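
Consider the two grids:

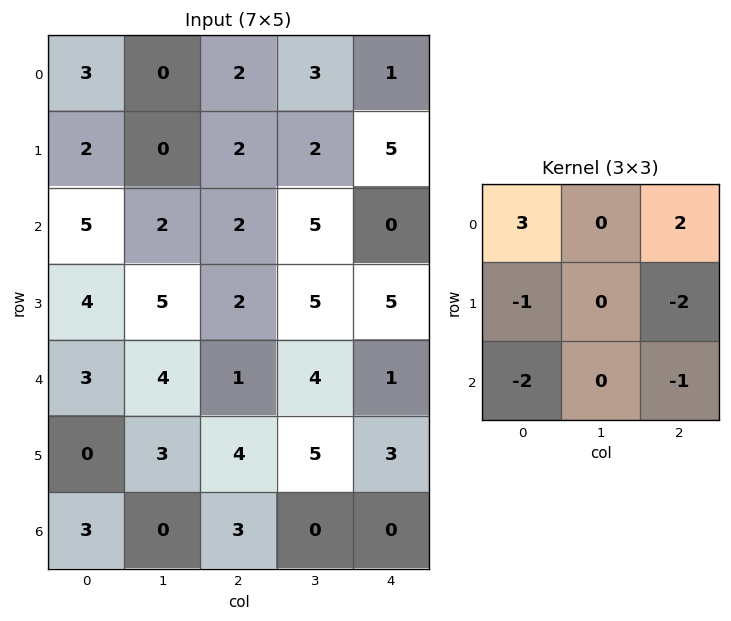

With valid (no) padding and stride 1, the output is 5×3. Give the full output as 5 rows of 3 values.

-5 -7 -8
-9 -23 5
4 -11 -9
7 2 2
-6 7 -11

Output[0,0]: The receptive field on the input at this output position is [3 0 2 / 2 0 2 / 5 2 2]. Elementwise product with the kernel and sum: 3·3 + 2·2 + 2·-1 + 2·-2 + 5·-2 + 2·-1.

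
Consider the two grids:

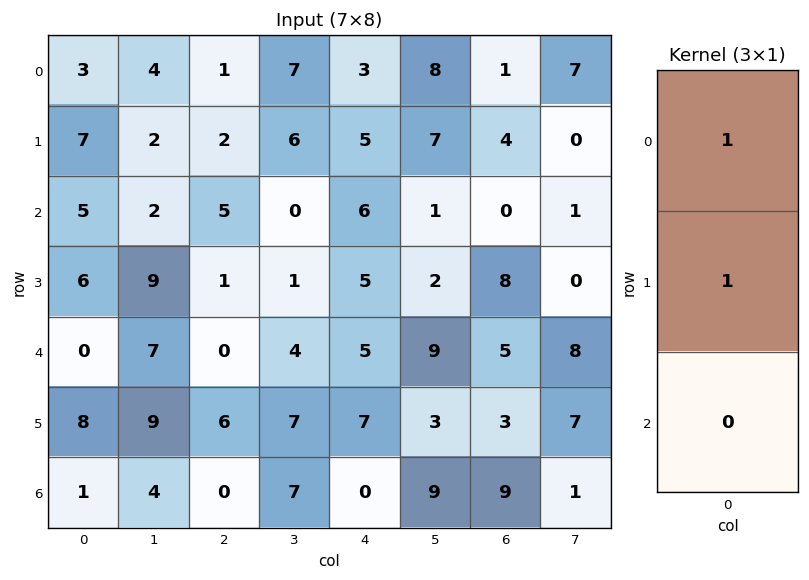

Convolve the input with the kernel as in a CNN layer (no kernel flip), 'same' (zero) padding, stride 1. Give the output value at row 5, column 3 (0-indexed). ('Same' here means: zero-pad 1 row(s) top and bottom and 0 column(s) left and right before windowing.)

The receptive field on the zero-padded input at this output position is [4 / 7 / 7]. Elementwise product with the kernel and sum: 4·1 + 7·1.

11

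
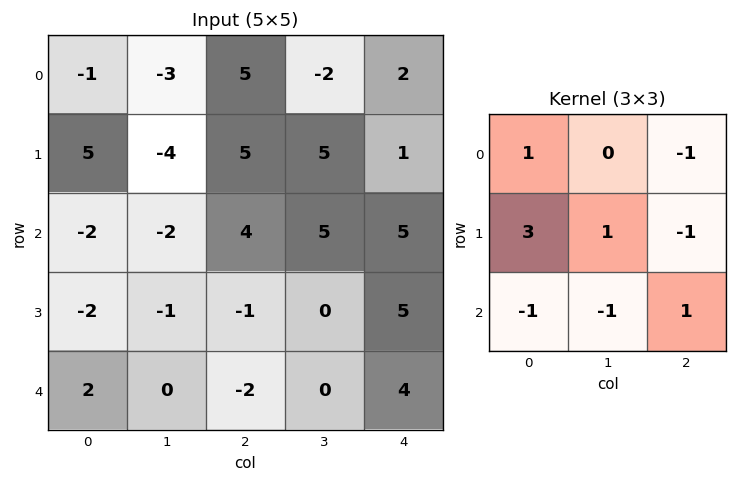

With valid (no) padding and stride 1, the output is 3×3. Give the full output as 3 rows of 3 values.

8 -10 18
-10 -14 22
-16 -9 -3

Output[0,0]: The receptive field on the input at this output position is [-1 -3 5 / 5 -4 5 / -2 -2 4]. Elementwise product with the kernel and sum: -1·1 + 5·-1 + 5·3 + -4·1 + 5·-1 + -2·-1 + -2·-1 + 4·1.
Output[0,1]: The receptive field on the input at this output position is [-3 5 -2 / -4 5 5 / -2 4 5]. Elementwise product with the kernel and sum: -3·1 + -2·-1 + -4·3 + 5·1 + 5·-1 + -2·-1 + 4·-1 + 5·1.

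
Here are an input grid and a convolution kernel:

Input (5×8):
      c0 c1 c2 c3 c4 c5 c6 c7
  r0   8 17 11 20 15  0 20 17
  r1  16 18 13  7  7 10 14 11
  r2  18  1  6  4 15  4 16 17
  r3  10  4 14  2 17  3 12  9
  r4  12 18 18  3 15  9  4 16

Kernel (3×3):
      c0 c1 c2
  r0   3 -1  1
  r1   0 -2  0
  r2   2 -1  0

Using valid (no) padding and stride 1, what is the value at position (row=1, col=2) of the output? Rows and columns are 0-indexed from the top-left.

57

The receptive field on the input at this output position is [13 7 7 / 6 4 15 / 14 2 17]. Elementwise product with the kernel and sum: 13·3 + 7·-1 + 7·1 + 4·-2 + 14·2 + 2·-1.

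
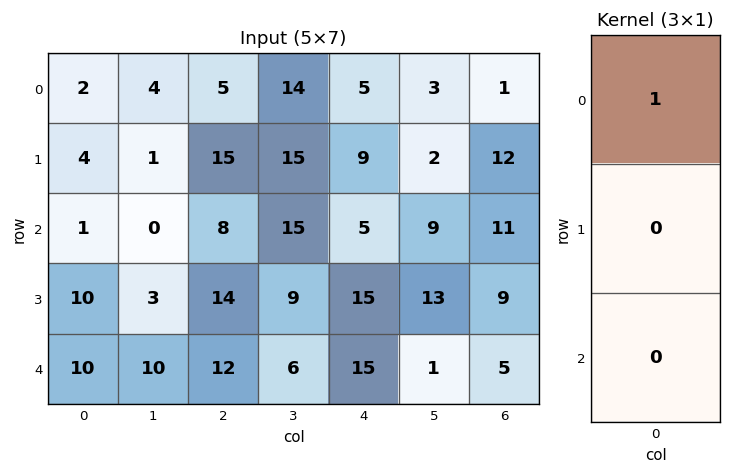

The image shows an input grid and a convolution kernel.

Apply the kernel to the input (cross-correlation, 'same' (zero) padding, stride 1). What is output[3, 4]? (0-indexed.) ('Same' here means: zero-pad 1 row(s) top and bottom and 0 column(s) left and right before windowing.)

The receptive field on the zero-padded input at this output position is [5 / 15 / 15]. Elementwise product with the kernel and sum: 5·1.

5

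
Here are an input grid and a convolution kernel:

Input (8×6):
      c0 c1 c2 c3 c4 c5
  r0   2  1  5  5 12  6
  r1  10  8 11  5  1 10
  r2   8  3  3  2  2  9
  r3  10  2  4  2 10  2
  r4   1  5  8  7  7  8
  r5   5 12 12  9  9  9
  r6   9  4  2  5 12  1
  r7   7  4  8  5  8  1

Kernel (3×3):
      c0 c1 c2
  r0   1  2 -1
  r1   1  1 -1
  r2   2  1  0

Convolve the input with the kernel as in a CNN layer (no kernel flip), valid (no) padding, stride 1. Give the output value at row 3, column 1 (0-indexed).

50

The receptive field on the input at this output position is [2 4 2 / 5 8 7 / 12 12 9]. Elementwise product with the kernel and sum: 2·1 + 4·2 + 2·-1 + 5·1 + 8·1 + 7·-1 + 12·2 + 12·1.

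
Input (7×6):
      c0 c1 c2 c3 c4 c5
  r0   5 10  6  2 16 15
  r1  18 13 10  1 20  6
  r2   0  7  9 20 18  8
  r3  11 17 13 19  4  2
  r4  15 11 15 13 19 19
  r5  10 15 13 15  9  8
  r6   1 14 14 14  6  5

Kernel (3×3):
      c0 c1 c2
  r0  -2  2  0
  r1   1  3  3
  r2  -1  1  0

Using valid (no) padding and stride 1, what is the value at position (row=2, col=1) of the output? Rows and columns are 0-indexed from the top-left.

The receptive field on the input at this output position is [7 9 20 / 17 13 19 / 11 15 13]. Elementwise product with the kernel and sum: 7·-2 + 9·2 + 17·1 + 13·3 + 19·3 + 11·-1 + 15·1.

121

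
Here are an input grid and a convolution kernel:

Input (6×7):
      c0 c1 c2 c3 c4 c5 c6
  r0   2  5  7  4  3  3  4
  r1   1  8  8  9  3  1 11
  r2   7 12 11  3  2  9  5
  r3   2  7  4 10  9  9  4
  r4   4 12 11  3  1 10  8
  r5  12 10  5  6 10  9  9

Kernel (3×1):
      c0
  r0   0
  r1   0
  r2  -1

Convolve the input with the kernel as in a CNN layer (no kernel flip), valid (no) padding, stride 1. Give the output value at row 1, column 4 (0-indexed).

-9

The receptive field on the input at this output position is [3 / 2 / 9]. Elementwise product with the kernel and sum: 9·-1.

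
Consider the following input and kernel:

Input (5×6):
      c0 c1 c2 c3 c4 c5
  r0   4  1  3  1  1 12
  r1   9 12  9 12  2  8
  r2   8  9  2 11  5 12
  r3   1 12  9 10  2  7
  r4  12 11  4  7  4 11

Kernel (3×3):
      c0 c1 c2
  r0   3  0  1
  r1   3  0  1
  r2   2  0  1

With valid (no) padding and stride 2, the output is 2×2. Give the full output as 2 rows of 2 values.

69 48
66 52

Output[0,0]: The receptive field on the input at this output position is [4 1 3 / 9 12 9 / 8 9 2]. Elementwise product with the kernel and sum: 4·3 + 3·1 + 9·3 + 9·1 + 8·2 + 2·1.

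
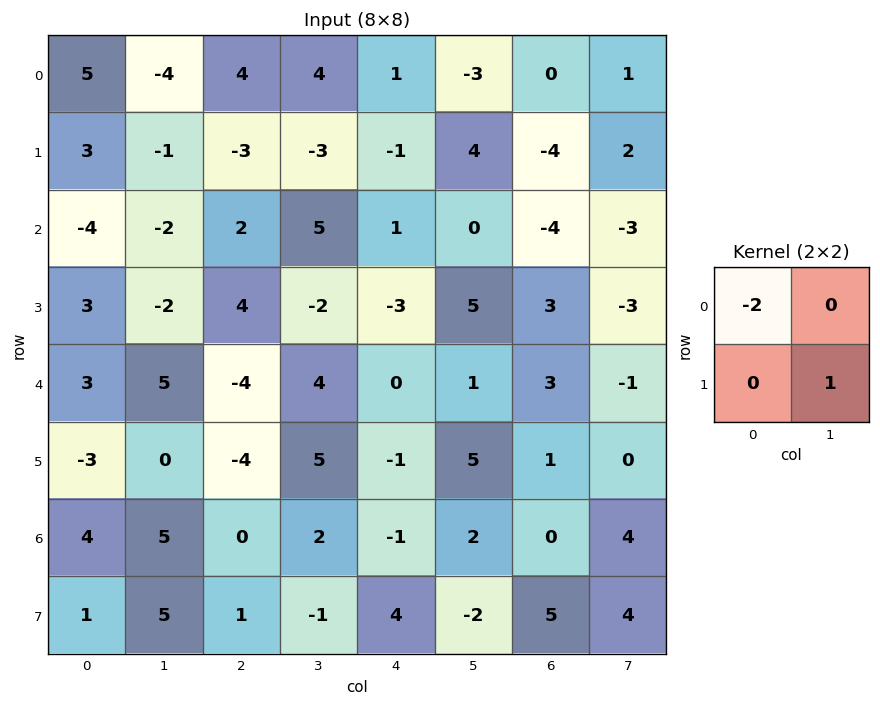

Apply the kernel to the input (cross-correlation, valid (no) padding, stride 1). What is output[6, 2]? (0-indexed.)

-1

The receptive field on the input at this output position is [0 2 / 1 -1]. Elementwise product with the kernel and sum: 0·-2 + -1·1.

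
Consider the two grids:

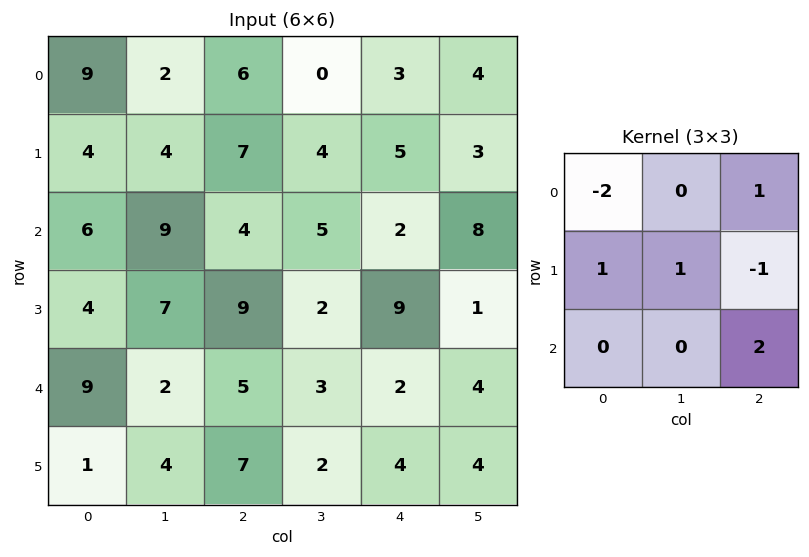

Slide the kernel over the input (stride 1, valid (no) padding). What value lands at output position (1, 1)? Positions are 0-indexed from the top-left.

8

The receptive field on the input at this output position is [4 7 4 / 9 4 5 / 7 9 2]. Elementwise product with the kernel and sum: 4·-2 + 4·1 + 9·1 + 4·1 + 5·-1 + 2·2.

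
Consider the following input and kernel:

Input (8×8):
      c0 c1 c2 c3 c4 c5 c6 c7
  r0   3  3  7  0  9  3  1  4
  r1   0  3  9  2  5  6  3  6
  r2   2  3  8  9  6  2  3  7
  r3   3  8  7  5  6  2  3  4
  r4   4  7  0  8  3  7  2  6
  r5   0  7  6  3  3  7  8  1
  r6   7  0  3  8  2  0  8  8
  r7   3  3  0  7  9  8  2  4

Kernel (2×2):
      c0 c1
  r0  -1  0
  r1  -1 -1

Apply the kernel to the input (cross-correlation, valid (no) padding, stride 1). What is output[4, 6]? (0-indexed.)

-11

The receptive field on the input at this output position is [2 6 / 8 1]. Elementwise product with the kernel and sum: 2·-1 + 8·-1 + 1·-1.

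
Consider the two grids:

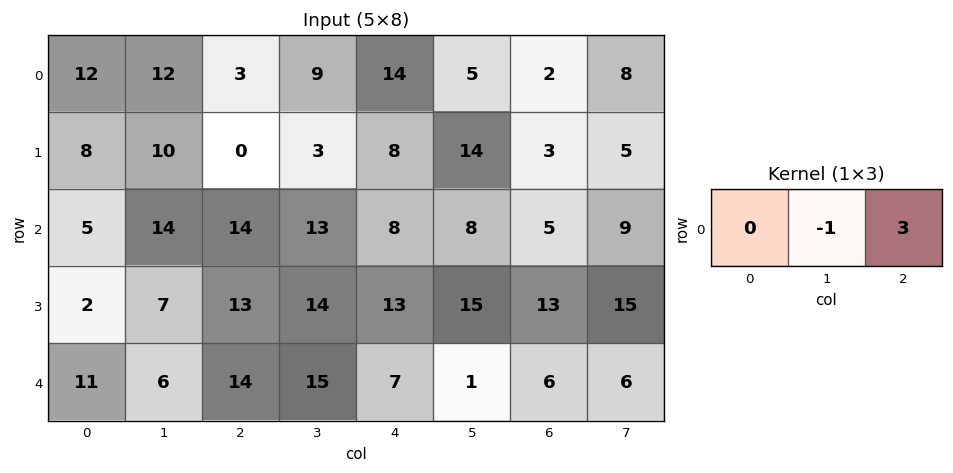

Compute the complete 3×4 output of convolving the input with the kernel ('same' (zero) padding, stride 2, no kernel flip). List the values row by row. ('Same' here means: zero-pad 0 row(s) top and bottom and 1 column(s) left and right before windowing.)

24 24 1 22
37 25 16 22
7 31 -4 12

Output[0,0]: The receptive field on the zero-padded input at this output position is [0 12 12]. Elementwise product with the kernel and sum: 12·-1 + 12·3.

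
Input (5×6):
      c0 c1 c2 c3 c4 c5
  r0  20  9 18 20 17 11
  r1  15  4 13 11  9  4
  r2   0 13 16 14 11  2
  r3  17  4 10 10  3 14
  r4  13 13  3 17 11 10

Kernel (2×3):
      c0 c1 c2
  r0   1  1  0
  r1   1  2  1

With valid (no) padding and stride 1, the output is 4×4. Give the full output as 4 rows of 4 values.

65 68 82 70
61 76 79 58
48 63 63 55
63 50 68 62

Output[0,0]: The receptive field on the input at this output position is [20 9 18 / 15 4 13]. Elementwise product with the kernel and sum: 20·1 + 9·1 + 15·1 + 4·2 + 13·1.
Output[0,1]: The receptive field on the input at this output position is [9 18 20 / 4 13 11]. Elementwise product with the kernel and sum: 9·1 + 18·1 + 4·1 + 13·2 + 11·1.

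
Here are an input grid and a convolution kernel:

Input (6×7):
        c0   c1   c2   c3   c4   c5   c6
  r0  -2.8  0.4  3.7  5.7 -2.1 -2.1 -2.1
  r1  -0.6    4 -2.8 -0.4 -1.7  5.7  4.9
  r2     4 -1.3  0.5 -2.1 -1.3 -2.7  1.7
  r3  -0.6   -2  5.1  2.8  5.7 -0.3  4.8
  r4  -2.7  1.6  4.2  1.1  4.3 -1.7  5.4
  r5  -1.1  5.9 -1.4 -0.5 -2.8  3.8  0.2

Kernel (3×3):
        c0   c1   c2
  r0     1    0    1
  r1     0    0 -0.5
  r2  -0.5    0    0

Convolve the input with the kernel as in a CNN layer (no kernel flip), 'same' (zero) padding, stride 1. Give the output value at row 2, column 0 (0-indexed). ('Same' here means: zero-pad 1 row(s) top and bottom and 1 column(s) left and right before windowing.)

The receptive field on the zero-padded input at this output position is [0 -0.6 4 / 0 4 -1.3 / 0 -0.6 -2]. Elementwise product with the kernel and sum: 0·1 + 4·1 + -1.3·-0.5 + 0·-0.5.

4.65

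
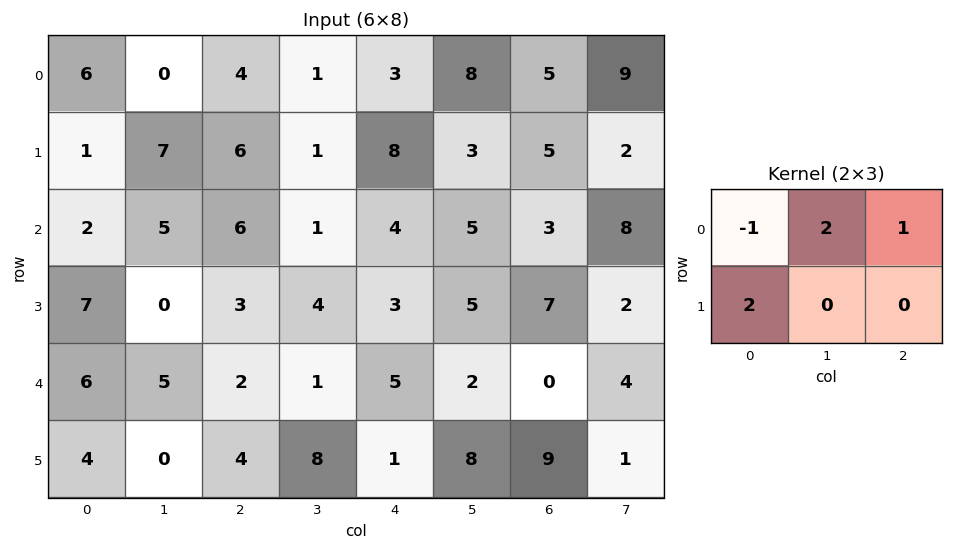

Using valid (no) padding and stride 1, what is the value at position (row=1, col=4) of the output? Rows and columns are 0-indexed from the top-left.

The receptive field on the input at this output position is [8 3 5 / 4 5 3]. Elementwise product with the kernel and sum: 8·-1 + 3·2 + 5·1 + 4·2.

11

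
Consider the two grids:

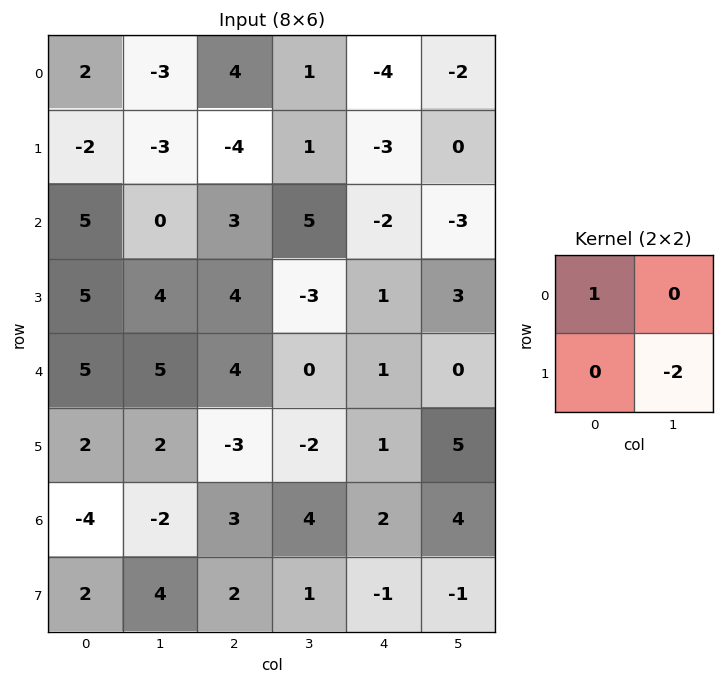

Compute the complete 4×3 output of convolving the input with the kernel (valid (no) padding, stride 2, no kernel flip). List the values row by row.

Output[0,0]: The receptive field on the input at this output position is [2 -3 / -2 -3]. Elementwise product with the kernel and sum: 2·1 + -3·-2.
Output[0,1]: The receptive field on the input at this output position is [4 1 / -4 1]. Elementwise product with the kernel and sum: 4·1 + 1·-2.

8 2 -4
-3 9 -8
1 8 -9
-12 1 4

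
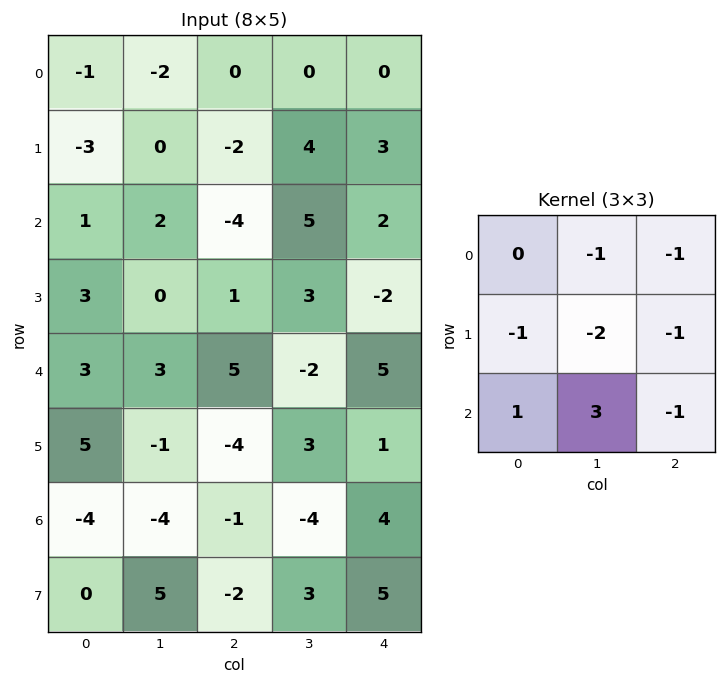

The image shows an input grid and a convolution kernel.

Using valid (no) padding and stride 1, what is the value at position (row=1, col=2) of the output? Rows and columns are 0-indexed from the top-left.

-3

The receptive field on the input at this output position is [-2 4 3 / -4 5 2 / 1 3 -2]. Elementwise product with the kernel and sum: 4·-1 + 3·-1 + -4·-1 + 5·-2 + 2·-1 + 1·1 + 3·3 + -2·-1.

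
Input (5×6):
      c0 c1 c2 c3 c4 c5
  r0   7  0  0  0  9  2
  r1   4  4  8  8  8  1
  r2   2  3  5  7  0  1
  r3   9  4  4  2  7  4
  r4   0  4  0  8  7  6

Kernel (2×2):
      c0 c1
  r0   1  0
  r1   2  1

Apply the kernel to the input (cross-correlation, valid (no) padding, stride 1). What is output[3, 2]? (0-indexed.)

The receptive field on the input at this output position is [4 2 / 0 8]. Elementwise product with the kernel and sum: 4·1 + 0·2 + 8·1.

12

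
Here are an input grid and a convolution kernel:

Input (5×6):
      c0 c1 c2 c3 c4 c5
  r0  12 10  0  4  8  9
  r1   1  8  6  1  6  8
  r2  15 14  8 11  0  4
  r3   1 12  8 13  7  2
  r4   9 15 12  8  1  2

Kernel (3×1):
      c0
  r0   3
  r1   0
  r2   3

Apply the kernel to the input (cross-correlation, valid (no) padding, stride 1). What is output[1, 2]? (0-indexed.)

The receptive field on the input at this output position is [6 / 8 / 8]. Elementwise product with the kernel and sum: 6·3 + 8·3.

42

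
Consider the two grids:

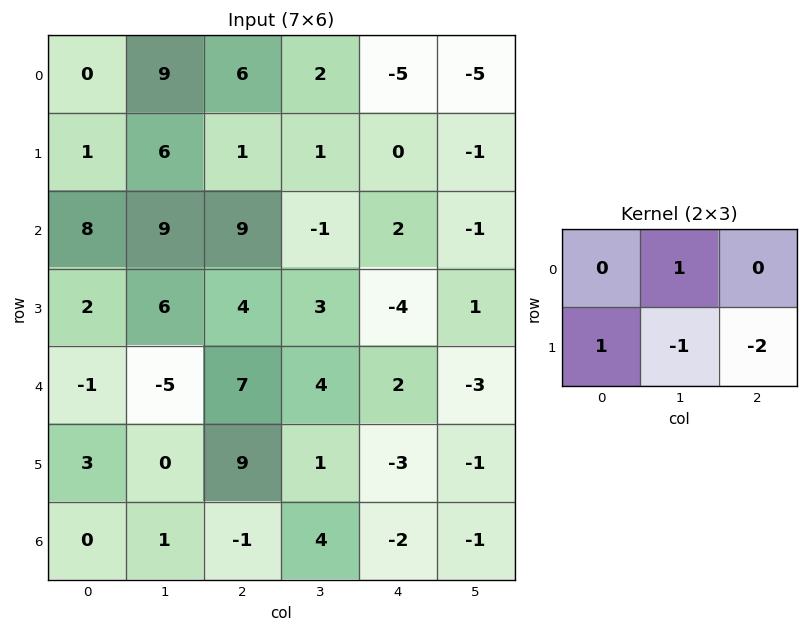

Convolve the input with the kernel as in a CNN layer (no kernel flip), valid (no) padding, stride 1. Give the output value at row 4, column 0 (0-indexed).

The receptive field on the input at this output position is [-1 -5 7 / 3 0 9]. Elementwise product with the kernel and sum: -5·1 + 3·1 + 0·-1 + 9·-2.

-20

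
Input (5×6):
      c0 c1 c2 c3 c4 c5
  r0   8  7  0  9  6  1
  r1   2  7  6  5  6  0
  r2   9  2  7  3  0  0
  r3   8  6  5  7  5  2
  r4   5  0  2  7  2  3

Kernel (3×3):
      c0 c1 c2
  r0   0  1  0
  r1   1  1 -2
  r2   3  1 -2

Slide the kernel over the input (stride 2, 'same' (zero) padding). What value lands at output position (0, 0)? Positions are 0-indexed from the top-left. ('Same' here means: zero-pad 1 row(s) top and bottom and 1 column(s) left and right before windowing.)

-18

The receptive field on the zero-padded input at this output position is [0 0 0 / 0 8 7 / 0 2 7]. Elementwise product with the kernel and sum: 0·1 + 0·1 + 8·1 + 7·-2 + 0·3 + 2·1 + 7·-2.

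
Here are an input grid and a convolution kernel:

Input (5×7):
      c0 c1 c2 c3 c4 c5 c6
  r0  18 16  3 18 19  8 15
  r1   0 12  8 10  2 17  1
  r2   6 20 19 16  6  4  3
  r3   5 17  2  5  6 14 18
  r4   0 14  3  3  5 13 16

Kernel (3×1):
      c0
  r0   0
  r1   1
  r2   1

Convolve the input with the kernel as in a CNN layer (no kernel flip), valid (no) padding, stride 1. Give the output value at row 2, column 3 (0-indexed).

The receptive field on the input at this output position is [16 / 5 / 3]. Elementwise product with the kernel and sum: 5·1 + 3·1.

8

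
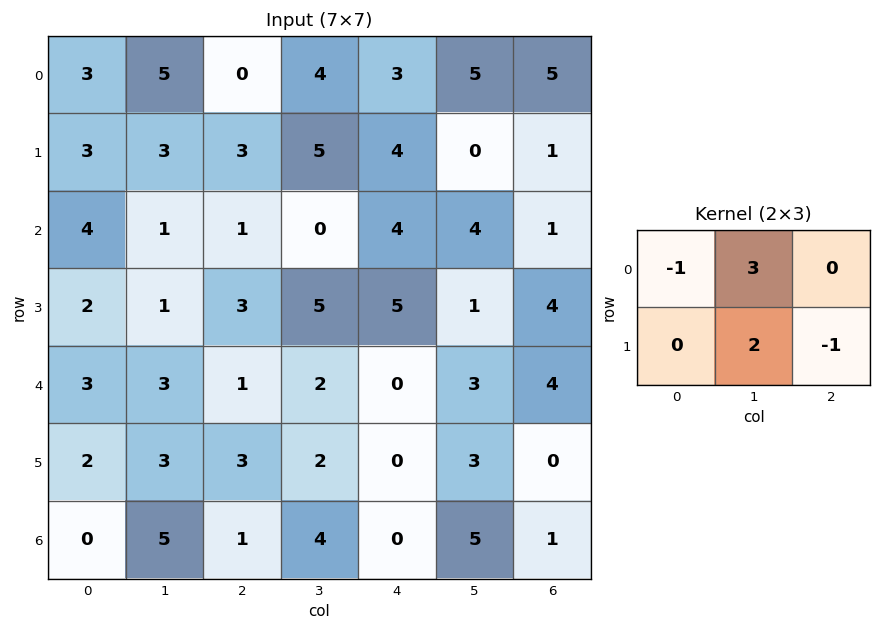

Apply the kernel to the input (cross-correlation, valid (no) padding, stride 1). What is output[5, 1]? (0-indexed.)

The receptive field on the input at this output position is [3 3 2 / 5 1 4]. Elementwise product with the kernel and sum: 3·-1 + 3·3 + 1·2 + 4·-1.

4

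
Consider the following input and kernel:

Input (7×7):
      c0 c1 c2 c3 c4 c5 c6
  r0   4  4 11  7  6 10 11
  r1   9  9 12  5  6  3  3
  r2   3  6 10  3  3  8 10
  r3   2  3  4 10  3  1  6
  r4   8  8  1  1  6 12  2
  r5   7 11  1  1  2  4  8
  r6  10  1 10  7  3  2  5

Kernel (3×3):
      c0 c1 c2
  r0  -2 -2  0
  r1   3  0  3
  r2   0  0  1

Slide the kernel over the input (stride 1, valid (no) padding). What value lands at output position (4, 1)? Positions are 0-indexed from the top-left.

25

The receptive field on the input at this output position is [8 1 1 / 11 1 1 / 1 10 7]. Elementwise product with the kernel and sum: 8·-2 + 1·-2 + 11·3 + 1·3 + 7·1.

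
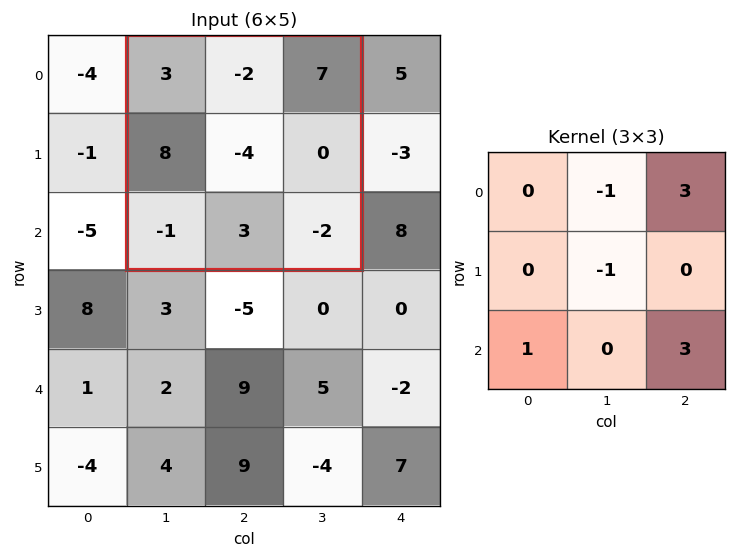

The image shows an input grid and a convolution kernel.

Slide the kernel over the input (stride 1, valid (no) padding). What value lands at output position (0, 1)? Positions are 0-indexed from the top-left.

The receptive field on the input at this output position is [3 -2 7 / 8 -4 0 / -1 3 -2]. Elementwise product with the kernel and sum: -2·-1 + 7·3 + -4·-1 + -1·1 + -2·3.

20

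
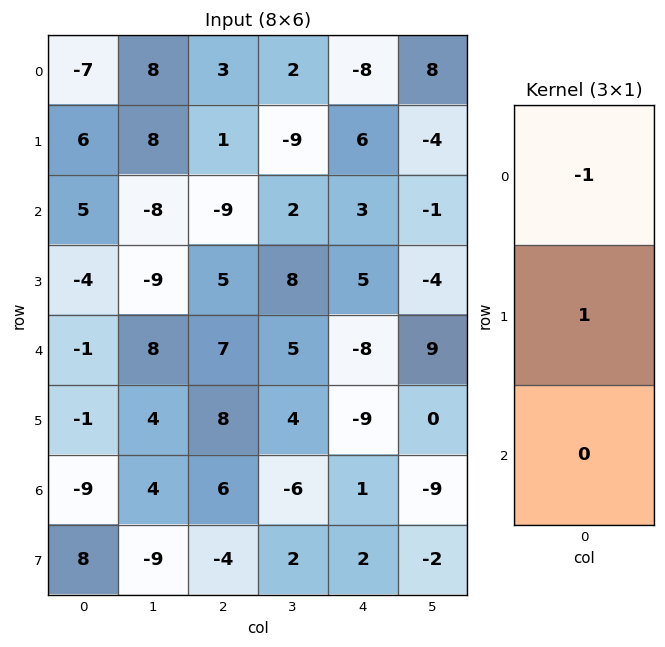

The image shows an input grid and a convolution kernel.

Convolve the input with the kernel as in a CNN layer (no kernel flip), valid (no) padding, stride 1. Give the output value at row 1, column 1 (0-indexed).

-16

The receptive field on the input at this output position is [8 / -8 / -9]. Elementwise product with the kernel and sum: 8·-1 + -8·1.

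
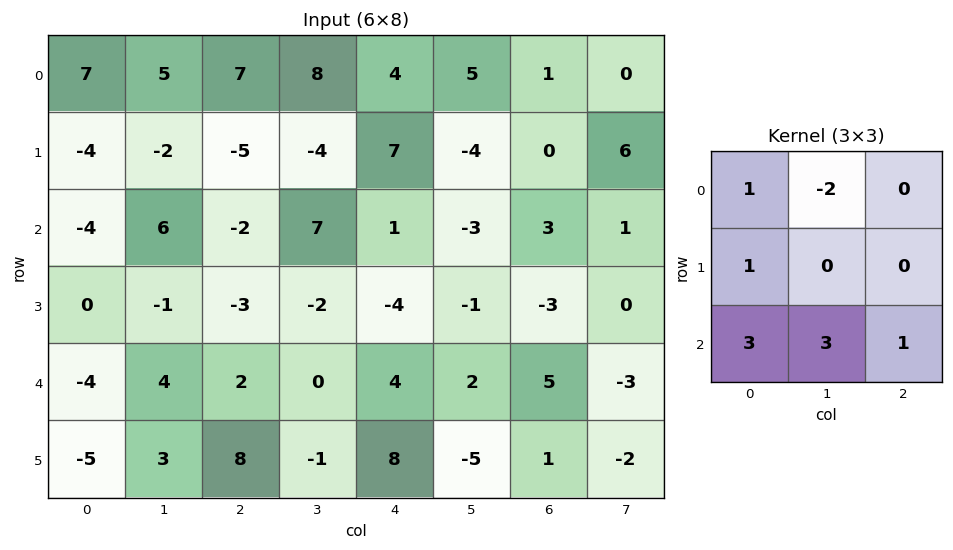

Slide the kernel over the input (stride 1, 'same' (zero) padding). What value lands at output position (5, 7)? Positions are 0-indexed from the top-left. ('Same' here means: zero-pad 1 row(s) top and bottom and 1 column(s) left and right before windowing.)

The receptive field on the zero-padded input at this output position is [5 -3 0 / 1 -2 0 / 0 0 0]. Elementwise product with the kernel and sum: 5·1 + -3·-2 + 1·1 + 0·3 + 0·3 + 0·1.

12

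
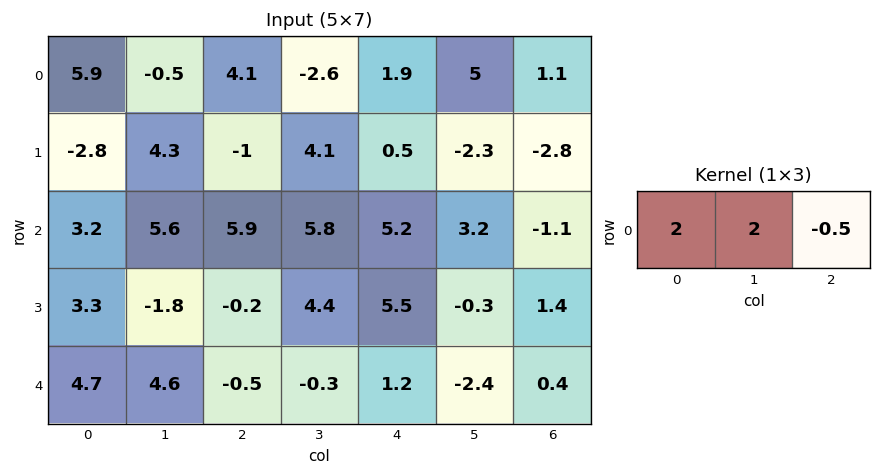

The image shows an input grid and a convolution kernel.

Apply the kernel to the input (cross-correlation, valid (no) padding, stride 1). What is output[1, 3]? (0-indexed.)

The receptive field on the input at this output position is [4.1 0.5 -2.3]. Elementwise product with the kernel and sum: 4.1·2 + 0.5·2 + -2.3·-0.5.

10.35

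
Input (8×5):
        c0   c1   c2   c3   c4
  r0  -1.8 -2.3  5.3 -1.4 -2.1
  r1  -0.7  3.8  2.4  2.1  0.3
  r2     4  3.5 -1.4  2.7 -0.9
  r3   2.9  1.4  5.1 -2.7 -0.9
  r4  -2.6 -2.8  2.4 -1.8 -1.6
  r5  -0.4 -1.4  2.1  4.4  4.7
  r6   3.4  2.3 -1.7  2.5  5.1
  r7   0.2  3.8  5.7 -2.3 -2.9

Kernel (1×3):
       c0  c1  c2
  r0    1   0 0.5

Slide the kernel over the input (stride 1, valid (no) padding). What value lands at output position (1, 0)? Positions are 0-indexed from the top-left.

0.5

The receptive field on the input at this output position is [-0.7 3.8 2.4]. Elementwise product with the kernel and sum: -0.7·1 + 2.4·0.5.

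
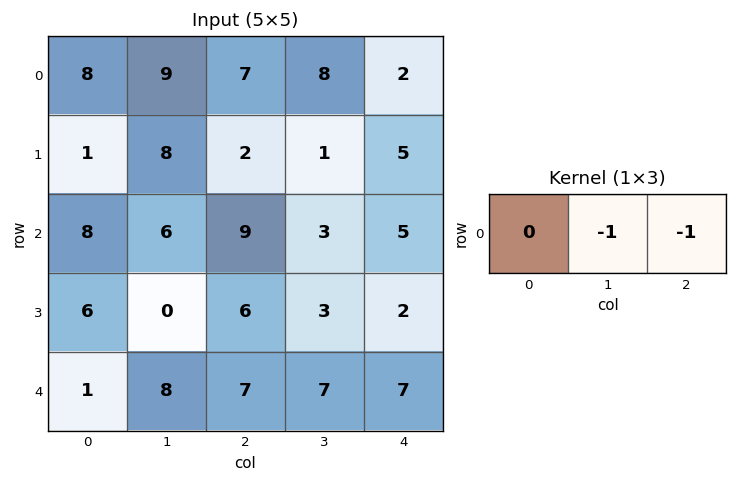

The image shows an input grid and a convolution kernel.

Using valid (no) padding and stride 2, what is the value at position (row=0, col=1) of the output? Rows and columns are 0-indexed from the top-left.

The receptive field on the input at this output position is [7 8 2]. Elementwise product with the kernel and sum: 8·-1 + 2·-1.

-10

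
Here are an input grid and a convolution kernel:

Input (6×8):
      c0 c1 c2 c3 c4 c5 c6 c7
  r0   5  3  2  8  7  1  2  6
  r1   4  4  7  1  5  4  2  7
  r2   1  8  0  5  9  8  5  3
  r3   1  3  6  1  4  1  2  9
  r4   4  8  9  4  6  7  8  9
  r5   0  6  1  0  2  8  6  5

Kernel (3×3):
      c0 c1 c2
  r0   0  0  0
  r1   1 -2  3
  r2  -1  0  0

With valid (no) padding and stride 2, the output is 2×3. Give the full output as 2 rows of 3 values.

16 20 -6
9 7 2

Output[0,0]: The receptive field on the input at this output position is [5 3 2 / 4 4 7 / 1 8 0]. Elementwise product with the kernel and sum: 4·1 + 4·-2 + 7·3 + 1·-1.
Output[0,1]: The receptive field on the input at this output position is [2 8 7 / 7 1 5 / 0 5 9]. Elementwise product with the kernel and sum: 7·1 + 1·-2 + 5·3 + 0·-1.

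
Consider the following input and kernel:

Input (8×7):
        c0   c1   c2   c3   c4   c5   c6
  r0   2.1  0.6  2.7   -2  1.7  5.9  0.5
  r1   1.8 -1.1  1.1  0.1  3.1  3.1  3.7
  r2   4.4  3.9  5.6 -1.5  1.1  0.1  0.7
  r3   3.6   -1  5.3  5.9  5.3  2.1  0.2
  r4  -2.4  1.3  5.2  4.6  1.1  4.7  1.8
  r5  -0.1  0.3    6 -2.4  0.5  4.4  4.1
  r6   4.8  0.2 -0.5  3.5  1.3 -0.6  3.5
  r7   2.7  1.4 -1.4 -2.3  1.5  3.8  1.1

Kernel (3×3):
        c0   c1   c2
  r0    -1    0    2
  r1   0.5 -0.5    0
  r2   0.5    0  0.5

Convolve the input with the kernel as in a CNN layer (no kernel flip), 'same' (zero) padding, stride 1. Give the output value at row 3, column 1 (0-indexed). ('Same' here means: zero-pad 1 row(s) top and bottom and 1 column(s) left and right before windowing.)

The receptive field on the zero-padded input at this output position is [4.4 3.9 5.6 / 3.6 -1 5.3 / -2.4 1.3 5.2]. Elementwise product with the kernel and sum: 4.4·-1 + 5.6·2 + 3.6·0.5 + -1·-0.5 + -2.4·0.5 + 5.2·0.5.

10.5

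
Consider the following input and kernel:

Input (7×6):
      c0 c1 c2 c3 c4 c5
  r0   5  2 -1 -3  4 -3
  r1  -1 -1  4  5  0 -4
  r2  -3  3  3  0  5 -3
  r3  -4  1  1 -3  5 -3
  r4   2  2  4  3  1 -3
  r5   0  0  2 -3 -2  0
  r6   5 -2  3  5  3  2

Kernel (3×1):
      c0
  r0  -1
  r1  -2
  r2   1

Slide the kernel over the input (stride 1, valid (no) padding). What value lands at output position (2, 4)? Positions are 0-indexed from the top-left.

The receptive field on the input at this output position is [5 / 5 / 1]. Elementwise product with the kernel and sum: 5·-1 + 5·-2 + 1·1.

-14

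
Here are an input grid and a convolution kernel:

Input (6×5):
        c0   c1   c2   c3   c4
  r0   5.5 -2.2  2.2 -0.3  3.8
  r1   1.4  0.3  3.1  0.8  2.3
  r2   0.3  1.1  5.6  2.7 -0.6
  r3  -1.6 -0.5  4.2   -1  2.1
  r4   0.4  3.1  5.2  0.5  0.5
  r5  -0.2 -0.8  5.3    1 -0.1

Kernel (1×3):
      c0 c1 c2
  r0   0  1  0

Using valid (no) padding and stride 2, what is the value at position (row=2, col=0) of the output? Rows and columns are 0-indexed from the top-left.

3.1

The receptive field on the input at this output position is [0.4 3.1 5.2]. Elementwise product with the kernel and sum: 3.1·1.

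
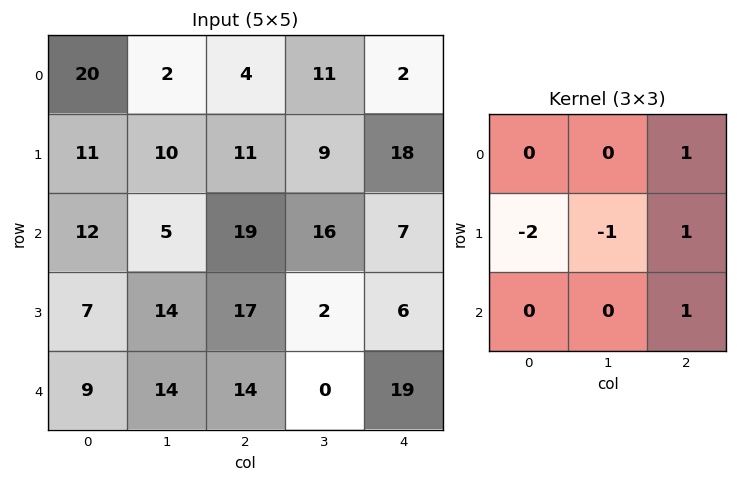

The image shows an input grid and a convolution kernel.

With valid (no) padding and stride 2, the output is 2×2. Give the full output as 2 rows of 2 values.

Output[0,0]: The receptive field on the input at this output position is [20 2 4 / 11 10 11 / 12 5 19]. Elementwise product with the kernel and sum: 4·1 + 11·-2 + 10·-1 + 11·1 + 19·1.

2 -4
22 -4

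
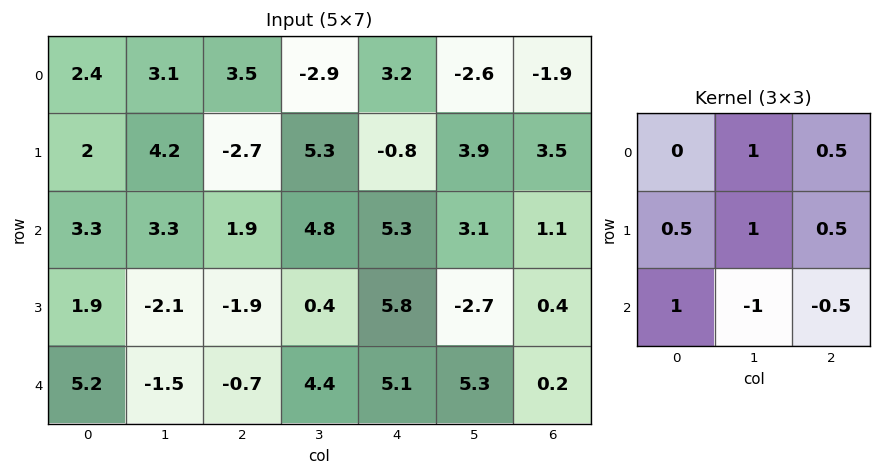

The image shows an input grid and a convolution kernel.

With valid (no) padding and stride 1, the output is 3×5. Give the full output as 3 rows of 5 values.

7.75 3.1 -3.3 3.65 3.35
13.7 5.5 8.1 6.35 20.25
9.2 -1.45 2.15 8.15 3.75

Output[0,0]: The receptive field on the input at this output position is [2.4 3.1 3.5 / 2 4.2 -2.7 / 3.3 3.3 1.9]. Elementwise product with the kernel and sum: 3.1·1 + 3.5·0.5 + 2·0.5 + 4.2·1 + -2.7·0.5 + 3.3·1 + 3.3·-1 + 1.9·-0.5.
Output[0,1]: The receptive field on the input at this output position is [3.1 3.5 -2.9 / 4.2 -2.7 5.3 / 3.3 1.9 4.8]. Elementwise product with the kernel and sum: 3.5·1 + -2.9·0.5 + 4.2·0.5 + -2.7·1 + 5.3·0.5 + 3.3·1 + 1.9·-1 + 4.8·-0.5.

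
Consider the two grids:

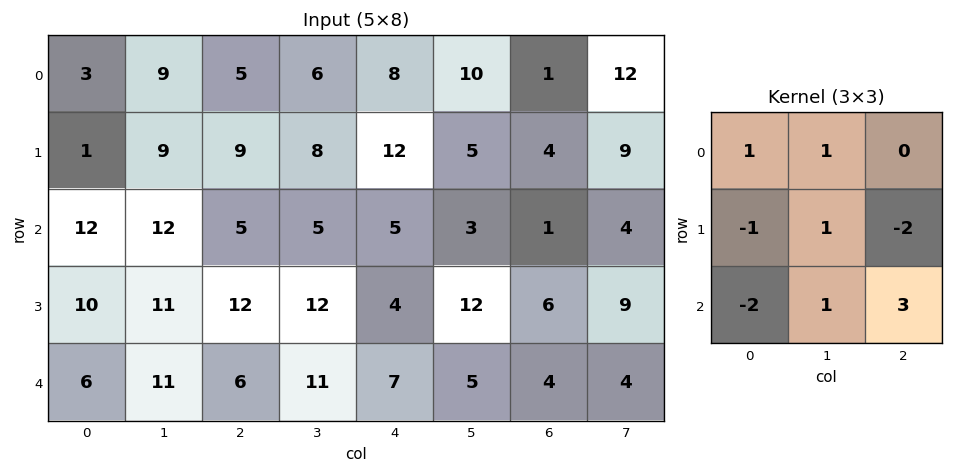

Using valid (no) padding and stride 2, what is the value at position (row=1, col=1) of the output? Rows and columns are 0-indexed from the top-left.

22

The receptive field on the input at this output position is [5 5 5 / 12 12 4 / 6 11 7]. Elementwise product with the kernel and sum: 5·1 + 5·1 + 12·-1 + 12·1 + 4·-2 + 6·-2 + 11·1 + 7·3.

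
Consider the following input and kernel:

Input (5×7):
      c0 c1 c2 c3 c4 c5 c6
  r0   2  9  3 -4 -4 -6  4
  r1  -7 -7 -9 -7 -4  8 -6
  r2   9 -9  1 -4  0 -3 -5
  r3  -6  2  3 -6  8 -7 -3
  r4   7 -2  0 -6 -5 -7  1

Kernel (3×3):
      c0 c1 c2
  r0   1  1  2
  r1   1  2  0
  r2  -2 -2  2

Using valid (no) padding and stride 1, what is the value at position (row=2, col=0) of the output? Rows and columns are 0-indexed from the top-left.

The receptive field on the input at this output position is [9 -9 1 / -6 2 3 / 7 -2 0]. Elementwise product with the kernel and sum: 9·1 + -9·1 + 1·2 + -6·1 + 2·2 + 7·-2 + -2·-2 + 0·2.

-10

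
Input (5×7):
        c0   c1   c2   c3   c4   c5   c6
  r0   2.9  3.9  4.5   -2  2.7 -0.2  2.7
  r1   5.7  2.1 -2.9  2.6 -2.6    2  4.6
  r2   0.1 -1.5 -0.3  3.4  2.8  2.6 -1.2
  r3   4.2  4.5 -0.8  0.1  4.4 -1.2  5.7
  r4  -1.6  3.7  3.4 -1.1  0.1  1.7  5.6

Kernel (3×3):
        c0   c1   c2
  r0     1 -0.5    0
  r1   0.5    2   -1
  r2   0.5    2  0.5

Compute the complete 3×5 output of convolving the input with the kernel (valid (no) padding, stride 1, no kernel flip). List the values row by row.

7.8 -5.35 19.9 -0.65 6.9
12.7 -0.5 1.65 16.85 6.85
21.05 7.3 -7.05 12.55 1.85

Output[0,0]: The receptive field on the input at this output position is [2.9 3.9 4.5 / 5.7 2.1 -2.9 / 0.1 -1.5 -0.3]. Elementwise product with the kernel and sum: 2.9·1 + 3.9·-0.5 + 5.7·0.5 + 2.1·2 + -2.9·-1 + 0.1·0.5 + -1.5·2 + -0.3·0.5.
Output[0,1]: The receptive field on the input at this output position is [3.9 4.5 -2 / 2.1 -2.9 2.6 / -1.5 -0.3 3.4]. Elementwise product with the kernel and sum: 3.9·1 + 4.5·-0.5 + 2.1·0.5 + -2.9·2 + 2.6·-1 + -1.5·0.5 + -0.3·2 + 3.4·0.5.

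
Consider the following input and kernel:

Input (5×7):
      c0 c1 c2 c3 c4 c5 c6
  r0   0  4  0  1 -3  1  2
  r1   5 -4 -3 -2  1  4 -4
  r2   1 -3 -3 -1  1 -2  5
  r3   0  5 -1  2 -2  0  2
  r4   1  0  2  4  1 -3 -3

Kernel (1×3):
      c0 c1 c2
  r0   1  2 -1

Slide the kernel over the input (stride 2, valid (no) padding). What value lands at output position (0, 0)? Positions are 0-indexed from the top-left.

The receptive field on the input at this output position is [0 4 0]. Elementwise product with the kernel and sum: 0·1 + 4·2 + 0·-1.

8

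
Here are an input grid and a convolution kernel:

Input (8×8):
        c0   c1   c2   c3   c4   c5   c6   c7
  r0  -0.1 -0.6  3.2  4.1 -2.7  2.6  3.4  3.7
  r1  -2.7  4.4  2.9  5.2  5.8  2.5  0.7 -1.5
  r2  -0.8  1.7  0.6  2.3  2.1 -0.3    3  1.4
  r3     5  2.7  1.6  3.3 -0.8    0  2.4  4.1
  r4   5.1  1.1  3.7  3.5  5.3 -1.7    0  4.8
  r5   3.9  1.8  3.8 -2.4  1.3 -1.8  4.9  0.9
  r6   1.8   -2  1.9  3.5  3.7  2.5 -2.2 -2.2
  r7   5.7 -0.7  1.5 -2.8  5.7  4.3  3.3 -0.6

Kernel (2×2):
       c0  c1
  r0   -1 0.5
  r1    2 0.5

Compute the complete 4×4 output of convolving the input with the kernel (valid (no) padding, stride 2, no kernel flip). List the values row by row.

-3.4 7.25 16.85 -0.9
13 5.4 -3.85 4.55
4.15 4.45 -4.45 12.65
8.25 1.45 11.1 7.4

Output[0,0]: The receptive field on the input at this output position is [-0.1 -0.6 / -2.7 4.4]. Elementwise product with the kernel and sum: -0.1·-1 + -0.6·0.5 + -2.7·2 + 4.4·0.5.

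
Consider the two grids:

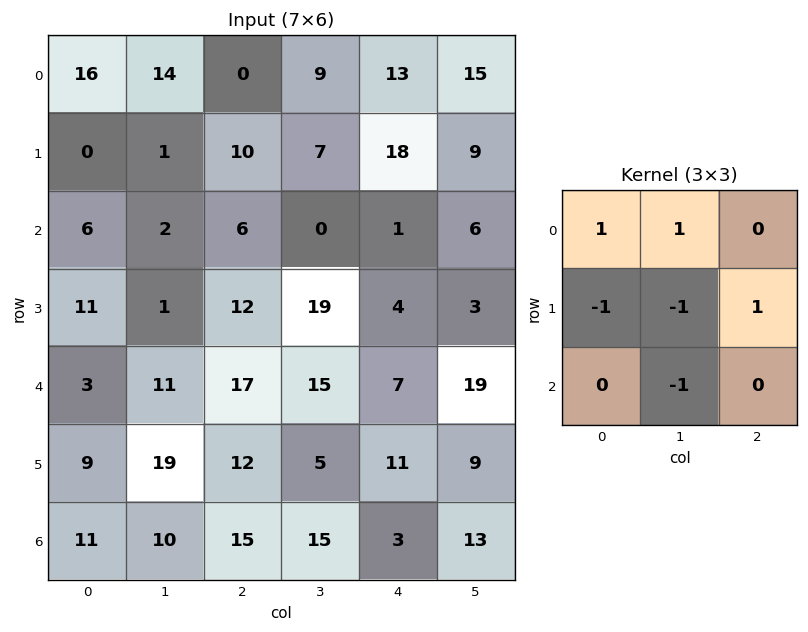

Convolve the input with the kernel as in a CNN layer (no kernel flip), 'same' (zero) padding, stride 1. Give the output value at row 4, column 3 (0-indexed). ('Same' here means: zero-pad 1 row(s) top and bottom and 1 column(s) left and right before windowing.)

1

The receptive field on the zero-padded input at this output position is [12 19 4 / 17 15 7 / 12 5 11]. Elementwise product with the kernel and sum: 12·1 + 19·1 + 17·-1 + 15·-1 + 7·1 + 5·-1.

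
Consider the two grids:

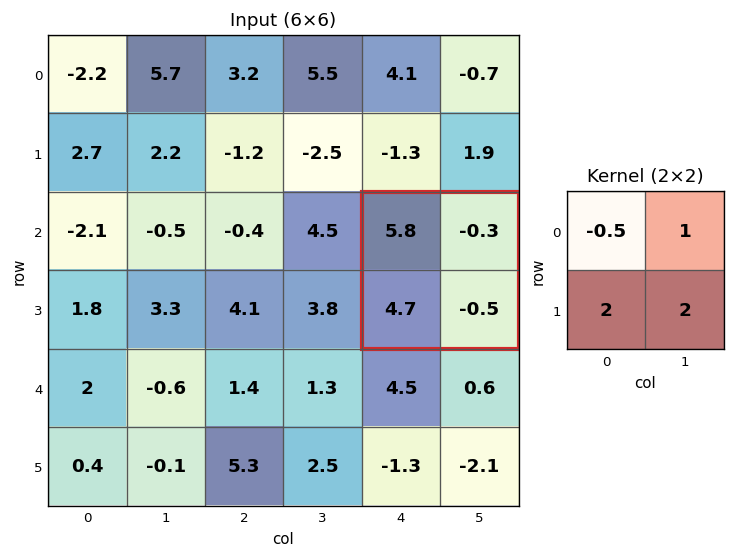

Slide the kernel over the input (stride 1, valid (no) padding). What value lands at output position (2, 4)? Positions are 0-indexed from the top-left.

The receptive field on the input at this output position is [5.8 -0.3 / 4.7 -0.5]. Elementwise product with the kernel and sum: 5.8·-0.5 + -0.3·1 + 4.7·2 + -0.5·2.

5.2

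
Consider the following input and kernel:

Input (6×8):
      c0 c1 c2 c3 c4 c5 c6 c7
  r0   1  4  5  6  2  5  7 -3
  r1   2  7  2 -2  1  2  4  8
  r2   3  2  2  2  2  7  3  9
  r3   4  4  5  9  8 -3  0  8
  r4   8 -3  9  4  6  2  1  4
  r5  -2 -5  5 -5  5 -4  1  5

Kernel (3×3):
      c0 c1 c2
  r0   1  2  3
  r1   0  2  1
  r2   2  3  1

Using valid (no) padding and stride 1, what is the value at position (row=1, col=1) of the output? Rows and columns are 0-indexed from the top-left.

The receptive field on the input at this output position is [7 2 -2 / 2 2 2 / 4 5 9]. Elementwise product with the kernel and sum: 7·1 + 2·2 + -2·3 + 2·2 + 2·1 + 4·2 + 5·3 + 9·1.

43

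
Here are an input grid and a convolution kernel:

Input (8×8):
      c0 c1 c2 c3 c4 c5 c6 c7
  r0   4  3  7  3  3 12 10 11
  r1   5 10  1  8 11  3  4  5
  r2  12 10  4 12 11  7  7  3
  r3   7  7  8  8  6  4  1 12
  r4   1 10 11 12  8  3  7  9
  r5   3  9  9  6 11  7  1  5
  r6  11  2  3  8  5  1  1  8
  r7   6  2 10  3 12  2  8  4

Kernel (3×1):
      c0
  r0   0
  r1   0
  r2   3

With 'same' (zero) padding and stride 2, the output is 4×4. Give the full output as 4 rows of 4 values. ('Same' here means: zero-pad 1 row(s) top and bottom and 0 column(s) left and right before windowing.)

15 3 33 12
21 24 18 3
9 27 33 3
18 30 36 24

Output[0,0]: The receptive field on the zero-padded input at this output position is [0 / 4 / 5]. Elementwise product with the kernel and sum: 5·3.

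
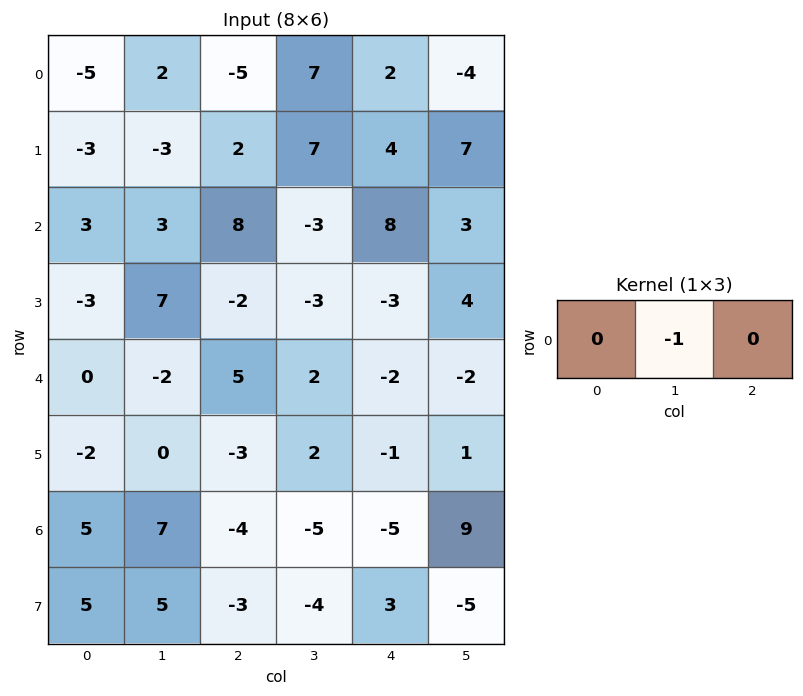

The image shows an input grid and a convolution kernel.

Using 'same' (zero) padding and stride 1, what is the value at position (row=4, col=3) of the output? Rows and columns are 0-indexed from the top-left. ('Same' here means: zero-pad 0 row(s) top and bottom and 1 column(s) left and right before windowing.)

The receptive field on the zero-padded input at this output position is [5 2 -2]. Elementwise product with the kernel and sum: 2·-1.

-2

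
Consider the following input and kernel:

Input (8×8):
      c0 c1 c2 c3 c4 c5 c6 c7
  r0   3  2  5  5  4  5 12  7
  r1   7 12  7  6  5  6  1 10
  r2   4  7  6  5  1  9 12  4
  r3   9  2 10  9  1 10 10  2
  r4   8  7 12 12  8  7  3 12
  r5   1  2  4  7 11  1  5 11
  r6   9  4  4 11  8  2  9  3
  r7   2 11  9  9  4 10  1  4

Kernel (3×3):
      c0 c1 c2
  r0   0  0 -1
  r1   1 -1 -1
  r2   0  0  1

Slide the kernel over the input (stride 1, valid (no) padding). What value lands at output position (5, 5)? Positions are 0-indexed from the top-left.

The receptive field on the input at this output position is [1 5 11 / 2 9 3 / 10 1 4]. Elementwise product with the kernel and sum: 11·-1 + 2·1 + 9·-1 + 3·-1 + 4·1.

-17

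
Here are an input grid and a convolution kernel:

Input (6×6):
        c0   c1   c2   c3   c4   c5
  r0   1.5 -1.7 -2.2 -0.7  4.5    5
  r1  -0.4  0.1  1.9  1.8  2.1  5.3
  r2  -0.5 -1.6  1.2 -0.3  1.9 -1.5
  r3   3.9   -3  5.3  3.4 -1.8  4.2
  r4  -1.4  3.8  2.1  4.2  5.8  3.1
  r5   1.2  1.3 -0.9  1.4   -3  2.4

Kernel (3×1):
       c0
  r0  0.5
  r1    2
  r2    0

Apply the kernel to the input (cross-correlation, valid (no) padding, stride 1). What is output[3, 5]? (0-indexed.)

The receptive field on the input at this output position is [4.2 / 3.1 / 2.4]. Elementwise product with the kernel and sum: 4.2·0.5 + 3.1·2.

8.3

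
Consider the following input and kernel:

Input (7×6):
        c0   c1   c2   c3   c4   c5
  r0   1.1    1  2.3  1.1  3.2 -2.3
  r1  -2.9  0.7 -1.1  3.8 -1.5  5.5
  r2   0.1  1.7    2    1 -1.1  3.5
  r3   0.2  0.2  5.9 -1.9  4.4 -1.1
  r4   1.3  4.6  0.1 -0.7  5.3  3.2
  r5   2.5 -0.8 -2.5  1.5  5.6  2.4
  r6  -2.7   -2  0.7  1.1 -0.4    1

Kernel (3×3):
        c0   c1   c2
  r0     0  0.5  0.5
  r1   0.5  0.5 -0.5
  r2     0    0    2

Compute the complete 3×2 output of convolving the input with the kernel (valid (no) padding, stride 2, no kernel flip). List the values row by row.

5.1 2.05
-0.7 10.35
5.85 -1.8

Output[0,0]: The receptive field on the input at this output position is [1.1 1 2.3 / -2.9 0.7 -1.1 / 0.1 1.7 2]. Elementwise product with the kernel and sum: 1·0.5 + 2.3·0.5 + -2.9·0.5 + 0.7·0.5 + -1.1·-0.5 + 2·2.
Output[0,1]: The receptive field on the input at this output position is [2.3 1.1 3.2 / -1.1 3.8 -1.5 / 2 1 -1.1]. Elementwise product with the kernel and sum: 1.1·0.5 + 3.2·0.5 + -1.1·0.5 + 3.8·0.5 + -1.5·-0.5 + -1.1·2.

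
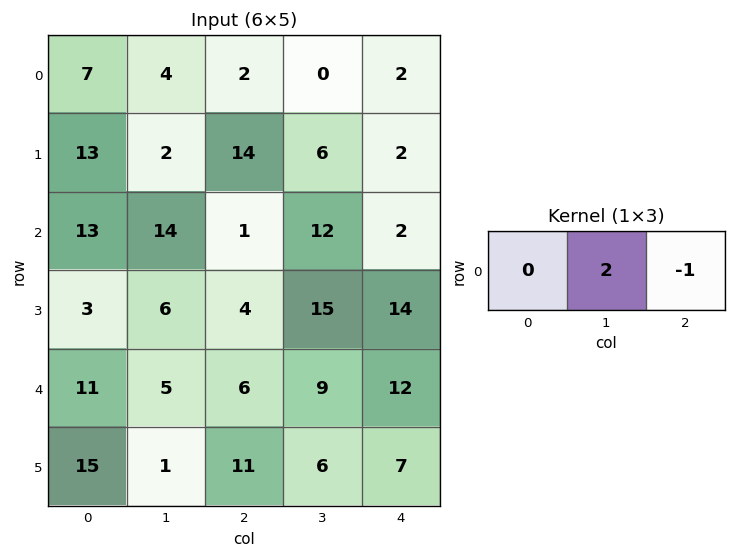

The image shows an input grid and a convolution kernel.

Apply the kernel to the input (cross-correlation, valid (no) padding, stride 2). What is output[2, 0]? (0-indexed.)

4

The receptive field on the input at this output position is [11 5 6]. Elementwise product with the kernel and sum: 5·2 + 6·-1.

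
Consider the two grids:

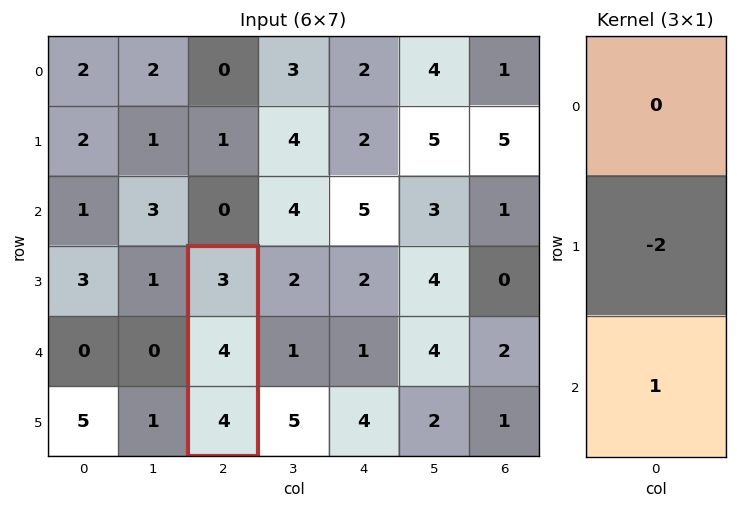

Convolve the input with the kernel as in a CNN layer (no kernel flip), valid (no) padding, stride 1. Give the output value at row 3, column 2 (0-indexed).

-4

The receptive field on the input at this output position is [3 / 4 / 4]. Elementwise product with the kernel and sum: 4·-2 + 4·1.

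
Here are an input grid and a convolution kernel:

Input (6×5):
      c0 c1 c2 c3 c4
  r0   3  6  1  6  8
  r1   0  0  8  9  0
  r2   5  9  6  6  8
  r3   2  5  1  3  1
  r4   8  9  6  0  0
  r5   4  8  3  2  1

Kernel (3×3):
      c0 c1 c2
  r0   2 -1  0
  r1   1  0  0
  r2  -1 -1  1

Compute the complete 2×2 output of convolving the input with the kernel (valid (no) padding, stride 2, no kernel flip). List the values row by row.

-8 0
-8 1

Output[0,0]: The receptive field on the input at this output position is [3 6 1 / 0 0 8 / 5 9 6]. Elementwise product with the kernel and sum: 3·2 + 6·-1 + 0·1 + 5·-1 + 9·-1 + 6·1.
Output[0,1]: The receptive field on the input at this output position is [1 6 8 / 8 9 0 / 6 6 8]. Elementwise product with the kernel and sum: 1·2 + 6·-1 + 8·1 + 6·-1 + 6·-1 + 8·1.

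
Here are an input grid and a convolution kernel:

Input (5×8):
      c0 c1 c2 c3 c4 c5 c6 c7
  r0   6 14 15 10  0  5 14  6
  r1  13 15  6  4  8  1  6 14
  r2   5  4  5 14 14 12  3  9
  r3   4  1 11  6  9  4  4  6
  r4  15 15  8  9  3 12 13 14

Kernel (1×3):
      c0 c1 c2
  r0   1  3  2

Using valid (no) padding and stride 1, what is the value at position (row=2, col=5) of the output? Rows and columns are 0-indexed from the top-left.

39

The receptive field on the input at this output position is [12 3 9]. Elementwise product with the kernel and sum: 12·1 + 3·3 + 9·2.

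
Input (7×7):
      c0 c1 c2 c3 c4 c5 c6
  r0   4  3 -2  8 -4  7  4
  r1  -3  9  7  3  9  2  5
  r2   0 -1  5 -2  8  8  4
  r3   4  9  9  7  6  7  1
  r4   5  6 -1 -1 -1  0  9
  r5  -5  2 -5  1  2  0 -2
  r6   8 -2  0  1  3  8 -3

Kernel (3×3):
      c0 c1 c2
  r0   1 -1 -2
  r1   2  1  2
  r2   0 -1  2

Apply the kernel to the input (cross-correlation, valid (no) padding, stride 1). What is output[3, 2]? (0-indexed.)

-12

The receptive field on the input at this output position is [9 7 6 / -1 -1 -1 / -5 1 2]. Elementwise product with the kernel and sum: 9·1 + 7·-1 + 6·-2 + -1·2 + -1·1 + -1·2 + 1·-1 + 2·2.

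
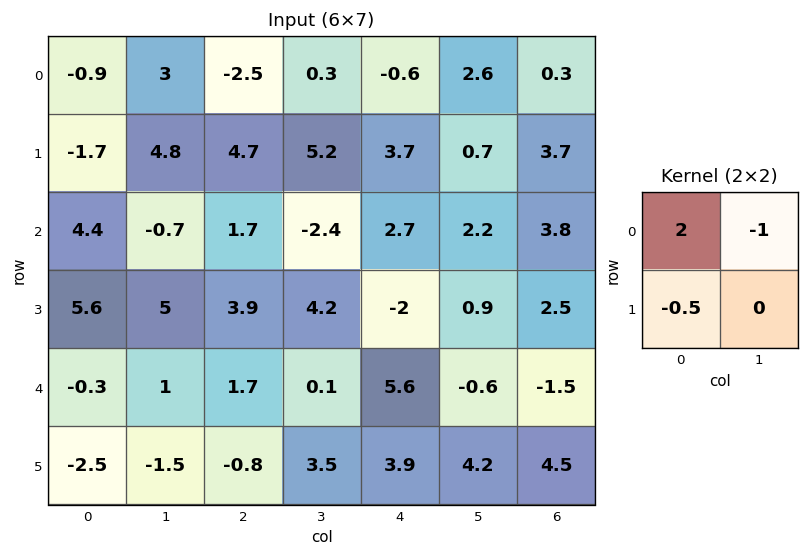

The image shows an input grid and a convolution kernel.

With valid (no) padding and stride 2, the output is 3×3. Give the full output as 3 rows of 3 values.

Output[0,0]: The receptive field on the input at this output position is [-0.9 3 / -1.7 4.8]. Elementwise product with the kernel and sum: -0.9·2 + 3·-1 + -1.7·-0.5.

-3.95 -7.65 -5.65
6.7 3.85 4.2
-0.35 3.7 9.85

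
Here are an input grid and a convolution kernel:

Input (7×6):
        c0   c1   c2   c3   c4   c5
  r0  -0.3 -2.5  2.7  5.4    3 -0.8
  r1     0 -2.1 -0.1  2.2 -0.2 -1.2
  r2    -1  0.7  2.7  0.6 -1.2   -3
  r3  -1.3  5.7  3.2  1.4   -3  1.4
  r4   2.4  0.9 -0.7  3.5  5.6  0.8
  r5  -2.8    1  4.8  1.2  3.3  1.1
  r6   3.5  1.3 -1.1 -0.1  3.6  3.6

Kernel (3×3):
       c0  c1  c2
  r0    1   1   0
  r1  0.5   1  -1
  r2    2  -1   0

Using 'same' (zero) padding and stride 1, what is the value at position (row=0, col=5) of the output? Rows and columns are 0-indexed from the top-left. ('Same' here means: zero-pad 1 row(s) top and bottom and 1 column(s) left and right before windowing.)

1.5

The receptive field on the zero-padded input at this output position is [0 0 0 / 3 -0.8 0 / -0.2 -1.2 0]. Elementwise product with the kernel and sum: 0·1 + 0·1 + 3·0.5 + -0.8·1 + 0·-1 + -0.2·2 + -1.2·-1.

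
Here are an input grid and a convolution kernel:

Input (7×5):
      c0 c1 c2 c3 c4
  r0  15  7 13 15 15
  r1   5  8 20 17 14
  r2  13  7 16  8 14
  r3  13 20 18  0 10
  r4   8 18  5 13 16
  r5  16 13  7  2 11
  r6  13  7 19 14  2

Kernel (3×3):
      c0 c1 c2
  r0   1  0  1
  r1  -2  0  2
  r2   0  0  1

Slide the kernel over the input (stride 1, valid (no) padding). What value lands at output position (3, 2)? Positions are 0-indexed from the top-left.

The receptive field on the input at this output position is [18 0 10 / 5 13 16 / 7 2 11]. Elementwise product with the kernel and sum: 18·1 + 10·1 + 5·-2 + 16·2 + 11·1.

61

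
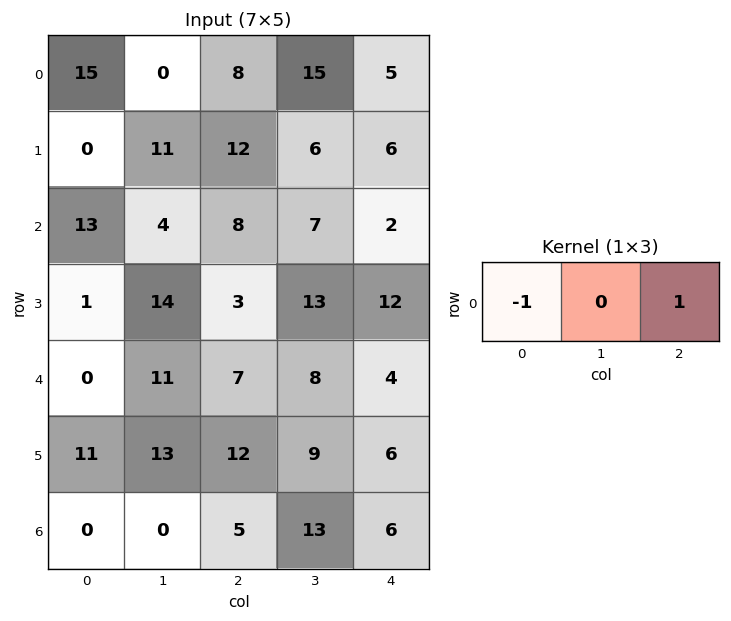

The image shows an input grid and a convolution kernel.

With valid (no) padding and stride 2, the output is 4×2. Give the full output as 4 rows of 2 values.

Output[0,0]: The receptive field on the input at this output position is [15 0 8]. Elementwise product with the kernel and sum: 15·-1 + 8·1.
Output[0,1]: The receptive field on the input at this output position is [8 15 5]. Elementwise product with the kernel and sum: 8·-1 + 5·1.

-7 -3
-5 -6
7 -3
5 1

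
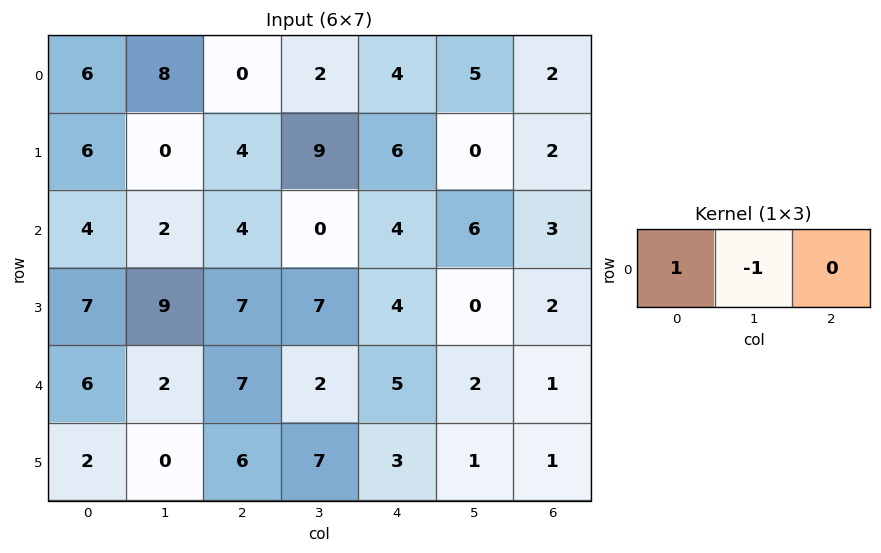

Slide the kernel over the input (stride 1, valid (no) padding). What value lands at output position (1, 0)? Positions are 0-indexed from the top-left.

6

The receptive field on the input at this output position is [6 0 4]. Elementwise product with the kernel and sum: 6·1 + 0·-1.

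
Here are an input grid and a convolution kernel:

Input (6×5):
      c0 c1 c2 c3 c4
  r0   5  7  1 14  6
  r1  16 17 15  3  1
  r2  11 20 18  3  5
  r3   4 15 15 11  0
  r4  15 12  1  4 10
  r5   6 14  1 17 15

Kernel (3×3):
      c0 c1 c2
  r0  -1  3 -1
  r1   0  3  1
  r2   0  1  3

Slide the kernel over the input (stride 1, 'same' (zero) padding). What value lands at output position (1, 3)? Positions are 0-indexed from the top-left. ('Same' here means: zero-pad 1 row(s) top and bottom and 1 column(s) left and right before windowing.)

63

The receptive field on the zero-padded input at this output position is [1 14 6 / 15 3 1 / 18 3 5]. Elementwise product with the kernel and sum: 1·-1 + 14·3 + 6·-1 + 3·3 + 1·1 + 3·1 + 5·3.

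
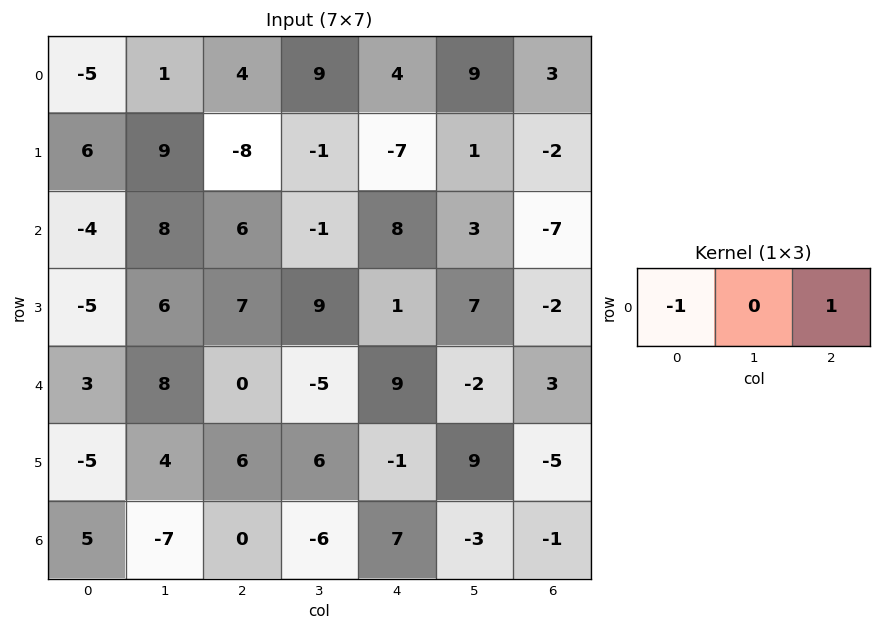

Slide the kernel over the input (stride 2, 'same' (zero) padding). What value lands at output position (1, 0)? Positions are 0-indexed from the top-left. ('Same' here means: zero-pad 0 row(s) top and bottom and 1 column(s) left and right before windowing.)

8

The receptive field on the zero-padded input at this output position is [0 -4 8]. Elementwise product with the kernel and sum: 0·-1 + 8·1.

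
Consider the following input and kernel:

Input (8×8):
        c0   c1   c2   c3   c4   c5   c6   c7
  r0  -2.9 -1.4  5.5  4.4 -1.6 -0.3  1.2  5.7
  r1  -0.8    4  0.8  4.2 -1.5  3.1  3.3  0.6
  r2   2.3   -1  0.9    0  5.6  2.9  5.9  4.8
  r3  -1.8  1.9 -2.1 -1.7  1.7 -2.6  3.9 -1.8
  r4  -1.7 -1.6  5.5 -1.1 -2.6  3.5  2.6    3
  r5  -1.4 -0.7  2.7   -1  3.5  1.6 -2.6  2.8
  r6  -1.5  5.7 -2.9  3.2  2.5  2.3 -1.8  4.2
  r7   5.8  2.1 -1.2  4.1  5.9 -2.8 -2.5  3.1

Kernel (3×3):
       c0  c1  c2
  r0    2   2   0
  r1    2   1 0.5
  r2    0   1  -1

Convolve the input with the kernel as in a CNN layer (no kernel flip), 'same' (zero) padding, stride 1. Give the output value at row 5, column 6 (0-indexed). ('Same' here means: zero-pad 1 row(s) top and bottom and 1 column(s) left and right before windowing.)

8.2

The receptive field on the zero-padded input at this output position is [3.5 2.6 3 / 1.6 -2.6 2.8 / 2.3 -1.8 4.2]. Elementwise product with the kernel and sum: 3.5·2 + 2.6·2 + 1.6·2 + -2.6·1 + 2.8·0.5 + -1.8·1 + 4.2·-1.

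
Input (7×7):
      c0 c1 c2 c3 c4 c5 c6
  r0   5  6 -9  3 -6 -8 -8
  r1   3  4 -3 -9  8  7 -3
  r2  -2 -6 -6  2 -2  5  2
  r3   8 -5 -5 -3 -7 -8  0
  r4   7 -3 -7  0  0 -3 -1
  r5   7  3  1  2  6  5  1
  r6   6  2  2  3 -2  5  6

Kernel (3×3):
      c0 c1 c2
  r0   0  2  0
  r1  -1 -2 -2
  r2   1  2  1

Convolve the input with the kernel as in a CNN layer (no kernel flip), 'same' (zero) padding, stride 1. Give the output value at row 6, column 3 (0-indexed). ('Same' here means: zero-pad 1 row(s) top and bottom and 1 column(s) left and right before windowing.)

0

The receptive field on the zero-padded input at this output position is [1 2 6 / 2 3 -2 / 0 0 0]. Elementwise product with the kernel and sum: 2·2 + 2·-1 + 3·-2 + -2·-2 + 0·1 + 0·2 + 0·1.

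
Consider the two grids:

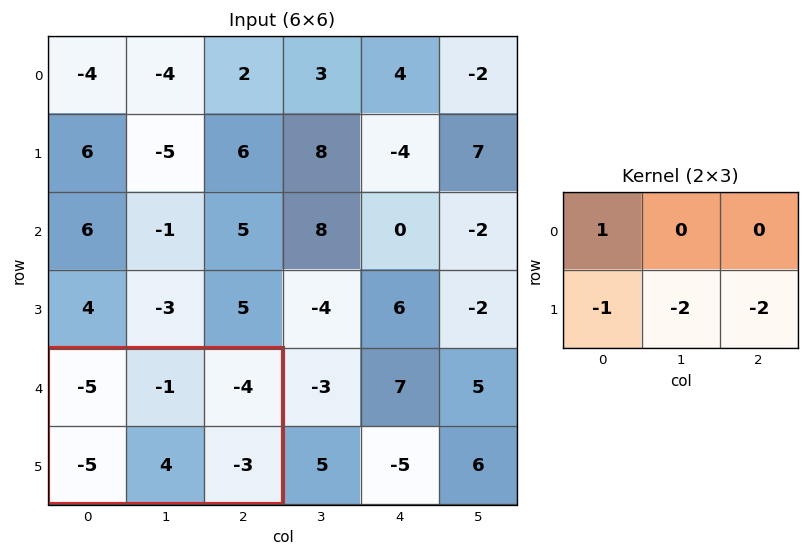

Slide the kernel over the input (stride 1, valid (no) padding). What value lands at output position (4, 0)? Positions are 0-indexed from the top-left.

The receptive field on the input at this output position is [-5 -1 -4 / -5 4 -3]. Elementwise product with the kernel and sum: -5·1 + -5·-1 + 4·-2 + -3·-2.

-2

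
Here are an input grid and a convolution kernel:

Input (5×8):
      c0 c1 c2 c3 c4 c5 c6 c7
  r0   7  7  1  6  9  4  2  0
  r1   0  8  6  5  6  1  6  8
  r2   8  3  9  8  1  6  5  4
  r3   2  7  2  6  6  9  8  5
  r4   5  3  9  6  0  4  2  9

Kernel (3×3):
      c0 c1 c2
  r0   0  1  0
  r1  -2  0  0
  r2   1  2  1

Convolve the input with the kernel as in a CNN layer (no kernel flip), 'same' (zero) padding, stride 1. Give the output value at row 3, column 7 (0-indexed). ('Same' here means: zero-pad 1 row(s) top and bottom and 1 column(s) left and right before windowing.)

The receptive field on the zero-padded input at this output position is [5 4 0 / 8 5 0 / 2 9 0]. Elementwise product with the kernel and sum: 4·1 + 8·-2 + 2·1 + 9·2 + 0·1.

8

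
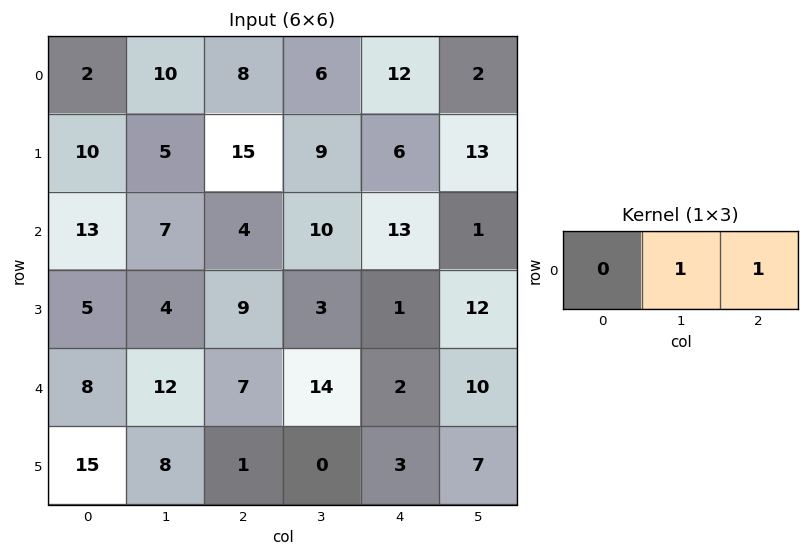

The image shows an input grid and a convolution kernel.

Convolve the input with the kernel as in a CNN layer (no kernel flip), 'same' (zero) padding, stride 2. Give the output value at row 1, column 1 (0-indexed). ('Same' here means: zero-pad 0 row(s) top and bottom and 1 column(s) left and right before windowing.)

14

The receptive field on the zero-padded input at this output position is [7 4 10]. Elementwise product with the kernel and sum: 4·1 + 10·1.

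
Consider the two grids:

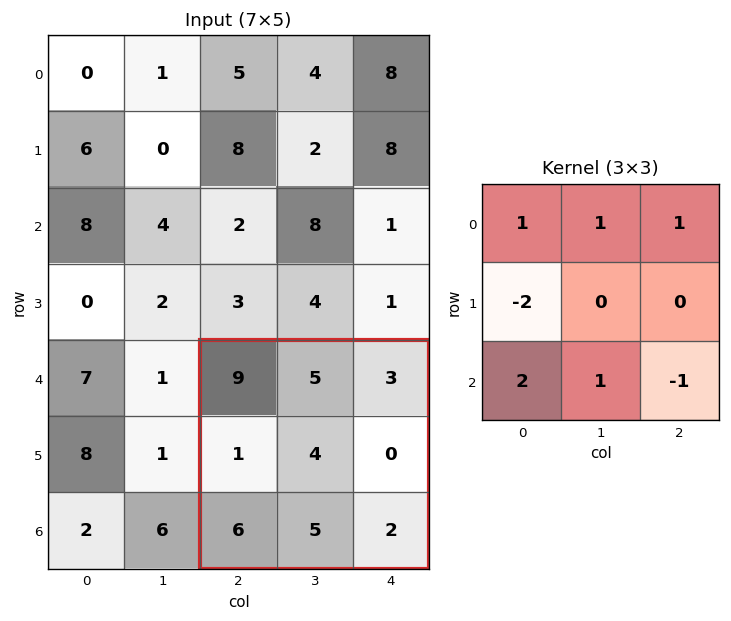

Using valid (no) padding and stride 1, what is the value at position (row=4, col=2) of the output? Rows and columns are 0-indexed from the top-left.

The receptive field on the input at this output position is [9 5 3 / 1 4 0 / 6 5 2]. Elementwise product with the kernel and sum: 9·1 + 5·1 + 3·1 + 1·-2 + 6·2 + 5·1 + 2·-1.

30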